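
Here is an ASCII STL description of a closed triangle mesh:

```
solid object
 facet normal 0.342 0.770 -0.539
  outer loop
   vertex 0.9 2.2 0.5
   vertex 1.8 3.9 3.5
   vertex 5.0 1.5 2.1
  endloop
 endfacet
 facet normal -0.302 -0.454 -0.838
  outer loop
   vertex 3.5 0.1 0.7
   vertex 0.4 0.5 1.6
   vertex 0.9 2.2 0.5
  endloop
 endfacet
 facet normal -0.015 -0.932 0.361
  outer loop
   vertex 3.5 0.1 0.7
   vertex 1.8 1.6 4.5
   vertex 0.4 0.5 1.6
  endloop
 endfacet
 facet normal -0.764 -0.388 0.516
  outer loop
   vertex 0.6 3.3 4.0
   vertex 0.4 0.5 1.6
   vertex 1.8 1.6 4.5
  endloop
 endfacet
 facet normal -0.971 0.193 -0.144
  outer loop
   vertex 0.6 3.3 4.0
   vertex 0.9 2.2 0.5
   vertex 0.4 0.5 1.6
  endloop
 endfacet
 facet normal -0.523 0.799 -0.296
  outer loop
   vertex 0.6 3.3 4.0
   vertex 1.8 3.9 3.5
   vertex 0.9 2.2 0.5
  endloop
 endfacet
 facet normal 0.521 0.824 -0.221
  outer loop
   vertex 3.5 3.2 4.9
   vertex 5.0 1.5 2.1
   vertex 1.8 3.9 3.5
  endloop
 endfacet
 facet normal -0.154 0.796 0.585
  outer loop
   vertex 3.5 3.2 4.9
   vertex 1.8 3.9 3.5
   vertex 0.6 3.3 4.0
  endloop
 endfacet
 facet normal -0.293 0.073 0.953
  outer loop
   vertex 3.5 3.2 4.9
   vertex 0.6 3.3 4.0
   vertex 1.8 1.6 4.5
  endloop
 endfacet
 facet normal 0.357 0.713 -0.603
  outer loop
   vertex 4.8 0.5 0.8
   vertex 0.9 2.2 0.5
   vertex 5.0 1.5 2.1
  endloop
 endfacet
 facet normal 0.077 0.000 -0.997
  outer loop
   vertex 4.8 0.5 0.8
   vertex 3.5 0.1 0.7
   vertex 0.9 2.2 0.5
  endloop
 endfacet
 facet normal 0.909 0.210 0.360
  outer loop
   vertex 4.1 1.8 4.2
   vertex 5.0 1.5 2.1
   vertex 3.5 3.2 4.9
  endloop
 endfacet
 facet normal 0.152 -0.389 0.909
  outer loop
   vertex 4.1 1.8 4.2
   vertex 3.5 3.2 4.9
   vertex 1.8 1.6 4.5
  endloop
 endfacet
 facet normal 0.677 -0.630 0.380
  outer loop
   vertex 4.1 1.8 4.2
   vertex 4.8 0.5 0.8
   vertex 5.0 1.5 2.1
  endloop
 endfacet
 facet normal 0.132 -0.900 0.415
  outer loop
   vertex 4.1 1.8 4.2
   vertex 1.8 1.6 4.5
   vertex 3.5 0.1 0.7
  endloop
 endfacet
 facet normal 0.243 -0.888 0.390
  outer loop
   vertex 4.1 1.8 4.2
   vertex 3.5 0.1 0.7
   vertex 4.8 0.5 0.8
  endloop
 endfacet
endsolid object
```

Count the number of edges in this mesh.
24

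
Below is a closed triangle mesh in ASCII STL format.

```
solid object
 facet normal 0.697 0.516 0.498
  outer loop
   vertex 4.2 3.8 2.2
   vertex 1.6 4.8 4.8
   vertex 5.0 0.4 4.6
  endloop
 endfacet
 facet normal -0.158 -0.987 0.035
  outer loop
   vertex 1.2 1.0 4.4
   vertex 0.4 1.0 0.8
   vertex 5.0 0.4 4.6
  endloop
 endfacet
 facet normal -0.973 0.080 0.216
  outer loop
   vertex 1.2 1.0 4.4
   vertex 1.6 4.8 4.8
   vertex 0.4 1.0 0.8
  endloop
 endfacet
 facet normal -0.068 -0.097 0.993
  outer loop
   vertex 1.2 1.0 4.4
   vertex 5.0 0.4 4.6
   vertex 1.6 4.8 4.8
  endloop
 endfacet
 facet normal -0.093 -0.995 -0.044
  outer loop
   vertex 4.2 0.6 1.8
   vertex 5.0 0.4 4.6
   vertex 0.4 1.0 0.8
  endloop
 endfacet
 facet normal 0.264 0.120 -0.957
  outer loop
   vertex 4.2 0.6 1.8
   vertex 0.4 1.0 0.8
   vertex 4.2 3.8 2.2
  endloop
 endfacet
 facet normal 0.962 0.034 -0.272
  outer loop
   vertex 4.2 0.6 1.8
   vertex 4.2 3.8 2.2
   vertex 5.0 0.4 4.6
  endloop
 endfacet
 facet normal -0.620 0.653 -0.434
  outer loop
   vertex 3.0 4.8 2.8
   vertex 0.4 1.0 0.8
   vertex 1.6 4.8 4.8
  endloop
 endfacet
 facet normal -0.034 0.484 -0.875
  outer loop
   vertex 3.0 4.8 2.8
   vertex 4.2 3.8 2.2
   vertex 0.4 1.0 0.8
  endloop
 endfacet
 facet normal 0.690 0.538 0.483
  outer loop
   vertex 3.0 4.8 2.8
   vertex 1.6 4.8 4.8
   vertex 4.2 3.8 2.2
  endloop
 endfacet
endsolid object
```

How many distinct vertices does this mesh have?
7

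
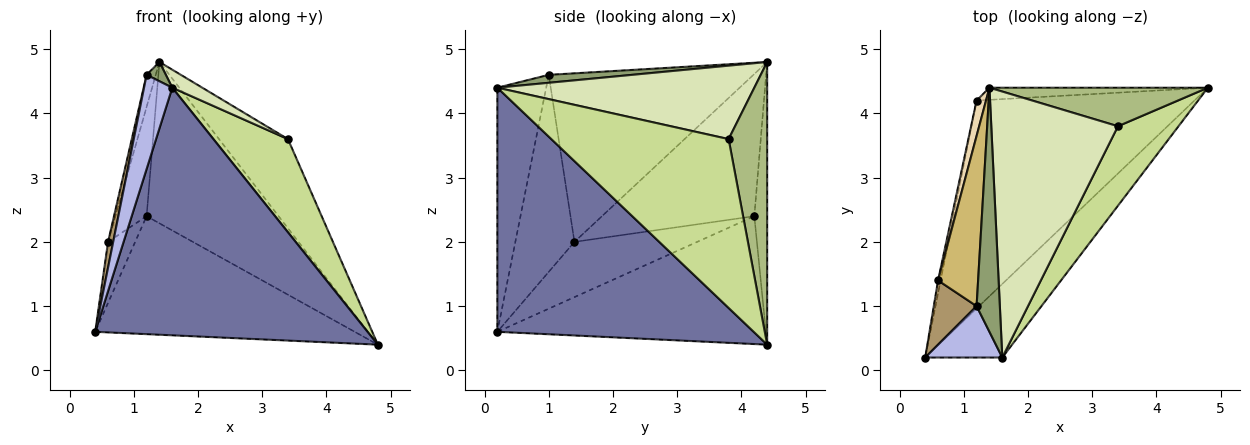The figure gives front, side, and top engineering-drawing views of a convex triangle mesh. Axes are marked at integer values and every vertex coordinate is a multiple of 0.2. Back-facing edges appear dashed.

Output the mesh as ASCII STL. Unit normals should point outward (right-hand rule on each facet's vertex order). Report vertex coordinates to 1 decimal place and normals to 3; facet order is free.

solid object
 facet normal 0.670 -0.712 -0.212
  outer loop
   vertex 1.6 0.2 4.4
   vertex 0.4 0.2 0.6
   vertex 4.8 4.4 0.4
  endloop
 endfacet
 facet normal -0.455 0.440 -0.775
  outer loop
   vertex 1.2 4.2 2.4
   vertex 4.8 4.4 0.4
   vertex 0.4 0.2 0.6
  endloop
 endfacet
 facet normal -0.097 0.993 -0.075
  outer loop
   vertex 1.2 4.2 2.4
   vertex 1.4 4.4 4.8
   vertex 4.8 4.4 0.4
  endloop
 endfacet
 facet normal -0.835 -0.483 0.264
  outer loop
   vertex 1.2 1.0 4.6
   vertex 0.4 0.2 0.6
   vertex 1.6 0.2 4.4
  endloop
 endfacet
 facet normal 0.323 -0.074 0.944
  outer loop
   vertex 1.2 1.0 4.6
   vertex 1.6 0.2 4.4
   vertex 1.4 4.4 4.8
  endloop
 endfacet
 facet normal 0.457 0.817 0.353
  outer loop
   vertex 3.4 3.8 3.6
   vertex 4.8 4.4 0.4
   vertex 1.4 4.4 4.8
  endloop
 endfacet
 facet normal 0.875 -0.368 0.314
  outer loop
   vertex 3.4 3.8 3.6
   vertex 1.6 0.2 4.4
   vertex 4.8 4.4 0.4
  endloop
 endfacet
 facet normal 0.501 -0.058 0.864
  outer loop
   vertex 3.4 3.8 3.6
   vertex 1.4 4.4 4.8
   vertex 1.6 0.2 4.4
  endloop
 endfacet
 facet normal -0.974 -0.085 0.212
  outer loop
   vertex 0.6 1.4 2.0
   vertex 0.4 0.2 0.6
   vertex 1.2 1.0 4.6
  endloop
 endfacet
 facet normal -0.972 0.044 0.231
  outer loop
   vertex 0.6 1.4 2.0
   vertex 1.2 1.0 4.6
   vertex 1.4 4.4 4.8
  endloop
 endfacet
 facet normal -0.975 0.216 -0.045
  outer loop
   vertex 0.6 1.4 2.0
   vertex 1.2 4.2 2.4
   vertex 0.4 0.2 0.6
  endloop
 endfacet
 facet normal -0.978 0.200 0.065
  outer loop
   vertex 0.6 1.4 2.0
   vertex 1.4 4.4 4.8
   vertex 1.2 4.2 2.4
  endloop
 endfacet
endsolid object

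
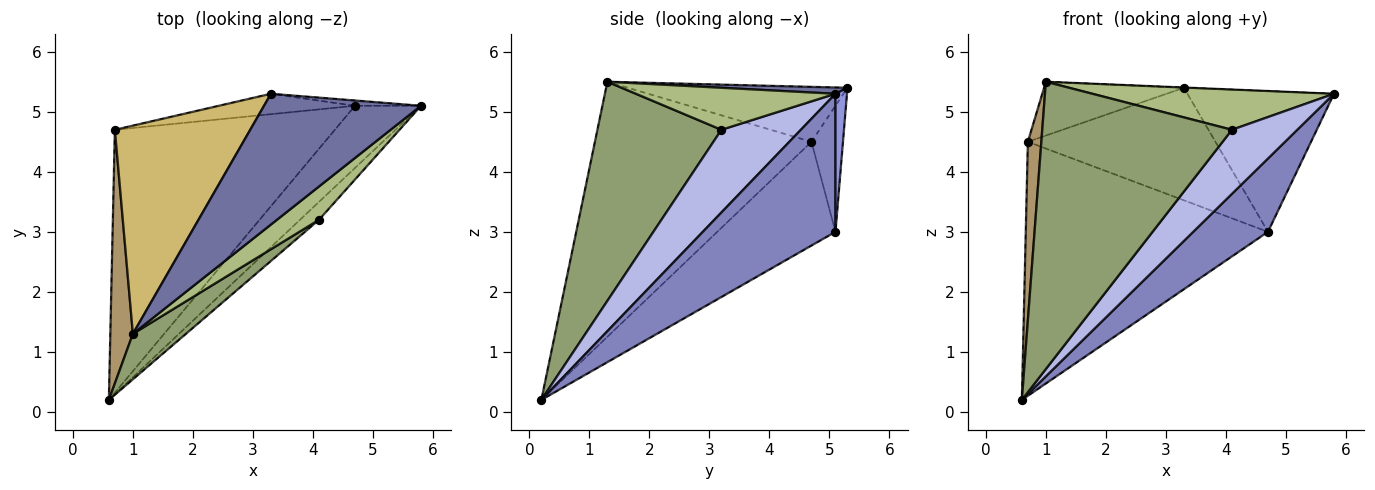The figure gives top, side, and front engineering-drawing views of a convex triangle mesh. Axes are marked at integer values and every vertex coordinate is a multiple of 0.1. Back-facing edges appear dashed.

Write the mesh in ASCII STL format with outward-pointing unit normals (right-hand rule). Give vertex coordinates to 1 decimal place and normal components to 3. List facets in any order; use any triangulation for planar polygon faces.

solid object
 facet normal 0.040 0.002 0.999
  outer loop
   vertex 1.0 1.3 5.5
   vertex 5.8 5.1 5.3
   vertex 3.3 5.3 5.4
  endloop
 endfacet
 facet normal 0.804 -0.453 -0.385
  outer loop
   vertex 4.7 5.1 3.0
   vertex 5.8 5.1 5.3
   vertex 0.6 0.2 0.2
  endloop
 endfacet
 facet normal 0.078 0.996 -0.037
  outer loop
   vertex 4.7 5.1 3.0
   vertex 3.3 5.3 5.4
   vertex 5.8 5.1 5.3
  endloop
 endfacet
 facet normal 0.761 -0.625 -0.175
  outer loop
   vertex 4.1 3.2 4.7
   vertex 0.6 0.2 0.2
   vertex 5.8 5.1 5.3
  endloop
 endfacet
 facet normal 0.542 -0.830 0.131
  outer loop
   vertex 4.1 3.2 4.7
   vertex 1.0 1.3 5.5
   vertex 0.6 0.2 0.2
  endloop
 endfacet
 facet normal 0.537 -0.650 0.537
  outer loop
   vertex 4.1 3.2 4.7
   vertex 5.8 5.1 5.3
   vertex 1.0 1.3 5.5
  endloop
 endfacet
 facet normal -0.321 0.658 -0.681
  outer loop
   vertex 0.7 4.7 4.5
   vertex 4.7 5.1 3.0
   vertex 0.6 0.2 0.2
  endloop
 endfacet
 facet normal -0.163 0.971 -0.176
  outer loop
   vertex 0.7 4.7 4.5
   vertex 3.3 5.3 5.4
   vertex 4.7 5.1 3.0
  endloop
 endfacet
 facet normal -0.994 -0.062 0.088
  outer loop
   vertex 0.7 4.7 4.5
   vertex 0.6 0.2 0.2
   vertex 1.0 1.3 5.5
  endloop
 endfacet
 facet normal -0.366 0.233 0.901
  outer loop
   vertex 0.7 4.7 4.5
   vertex 1.0 1.3 5.5
   vertex 3.3 5.3 5.4
  endloop
 endfacet
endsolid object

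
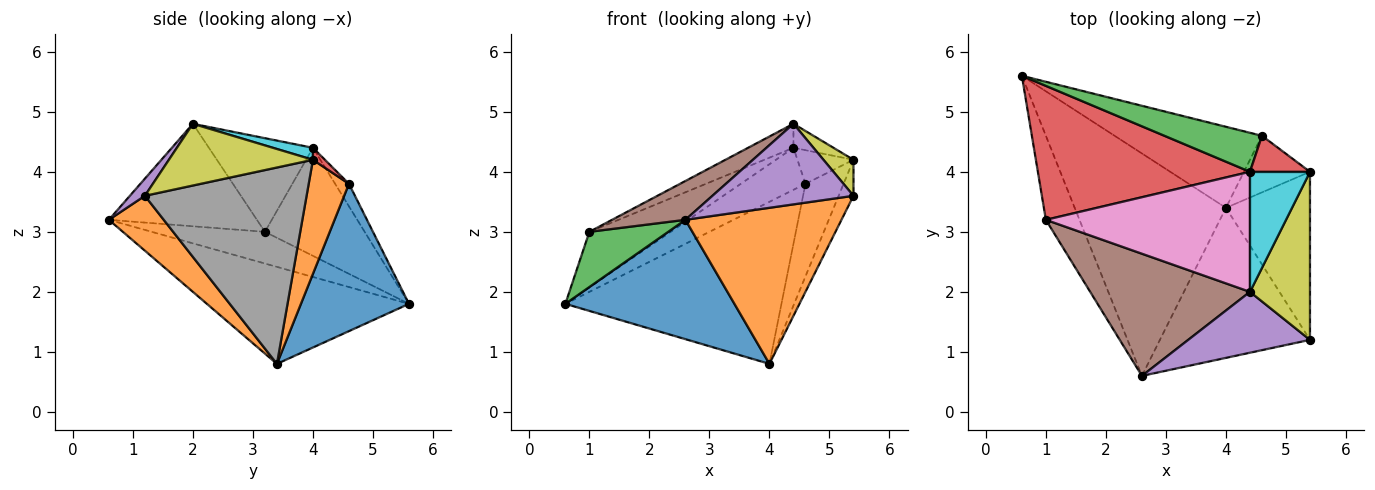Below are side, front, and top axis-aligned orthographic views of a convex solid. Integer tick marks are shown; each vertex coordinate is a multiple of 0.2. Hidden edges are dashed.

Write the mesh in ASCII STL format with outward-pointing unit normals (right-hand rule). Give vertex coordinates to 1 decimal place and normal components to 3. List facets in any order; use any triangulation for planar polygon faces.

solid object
 facet normal -0.492 -0.412 -0.767
  outer loop
   vertex 4.0 3.4 0.8
   vertex 2.6 0.6 3.2
   vertex 0.6 5.6 1.8
  endloop
 endfacet
 facet normal 0.246 -0.699 -0.672
  outer loop
   vertex 4.0 3.4 0.8
   vertex 5.4 1.2 3.6
   vertex 2.6 0.6 3.2
  endloop
 endfacet
 facet normal -0.619 -0.431 -0.656
  outer loop
   vertex 1.0 3.2 3.0
   vertex 0.6 5.6 1.8
   vertex 2.6 0.6 3.2
  endloop
 endfacet
 facet normal -0.426 0.347 0.836
  outer loop
   vertex 1.0 3.2 3.0
   vertex 4.4 4.0 4.4
   vertex 0.6 5.6 1.8
  endloop
 endfacet
 facet normal 0.085 -0.795 0.601
  outer loop
   vertex 4.4 2.0 4.8
   vertex 2.6 0.6 3.2
   vertex 5.4 1.2 3.6
  endloop
 endfacet
 facet normal -0.522 -0.258 0.813
  outer loop
   vertex 4.4 2.0 4.8
   vertex 1.0 3.2 3.0
   vertex 2.6 0.6 3.2
  endloop
 endfacet
 facet normal -0.410 0.179 0.894
  outer loop
   vertex 4.4 2.0 4.8
   vertex 4.4 4.0 4.4
   vertex 1.0 3.2 3.0
  endloop
 endfacet
 facet normal 0.916 0.084 -0.392
  outer loop
   vertex 5.4 4.0 4.2
   vertex 5.4 1.2 3.6
   vertex 4.0 3.4 0.8
  endloop
 endfacet
 facet normal 0.709 -0.148 0.689
  outer loop
   vertex 5.4 4.0 4.2
   vertex 4.4 2.0 4.8
   vertex 5.4 1.2 3.6
  endloop
 endfacet
 facet normal 0.192 0.192 0.962
  outer loop
   vertex 5.4 4.0 4.2
   vertex 4.4 4.0 4.4
   vertex 4.4 2.0 4.8
  endloop
 endfacet
 facet normal 0.408 0.816 -0.408
  outer loop
   vertex 4.6 4.6 3.8
   vertex 4.0 3.4 0.8
   vertex 0.6 5.6 1.8
  endloop
 endfacet
 facet normal 0.669 0.634 -0.387
  outer loop
   vertex 4.6 4.6 3.8
   vertex 5.4 4.0 4.2
   vertex 4.0 3.4 0.8
  endloop
 endfacet
 facet normal -0.155 0.724 0.672
  outer loop
   vertex 4.6 4.6 3.8
   vertex 0.6 5.6 1.8
   vertex 4.4 4.0 4.4
  endloop
 endfacet
 facet normal 0.145 0.675 0.723
  outer loop
   vertex 4.6 4.6 3.8
   vertex 4.4 4.0 4.4
   vertex 5.4 4.0 4.2
  endloop
 endfacet
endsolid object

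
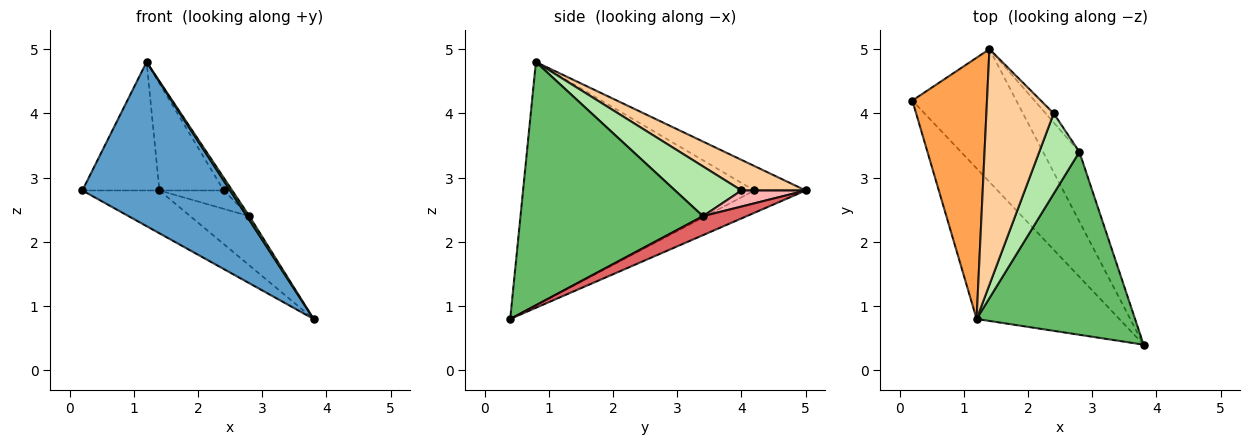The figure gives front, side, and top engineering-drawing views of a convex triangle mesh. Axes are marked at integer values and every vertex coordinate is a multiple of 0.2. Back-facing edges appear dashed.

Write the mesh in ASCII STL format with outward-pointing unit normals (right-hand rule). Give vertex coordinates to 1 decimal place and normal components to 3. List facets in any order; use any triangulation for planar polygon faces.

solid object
 facet normal -0.756 -0.483 -0.443
  outer loop
   vertex 1.2 0.8 4.8
   vertex 0.2 4.2 2.8
   vertex 3.8 0.4 0.8
  endloop
 endfacet
 facet normal -0.201 0.301 -0.932
  outer loop
   vertex 1.4 5.0 2.8
   vertex 3.8 0.4 0.8
   vertex 0.2 4.2 2.8
  endloop
 endfacet
 facet normal -0.282 0.423 0.861
  outer loop
   vertex 1.4 5.0 2.8
   vertex 0.2 4.2 2.8
   vertex 1.2 0.8 4.8
  endloop
 endfacet
 facet normal 0.382 0.382 0.841
  outer loop
   vertex 2.4 4.0 2.8
   vertex 1.4 5.0 2.8
   vertex 1.2 0.8 4.8
  endloop
 endfacet
 facet normal 0.838 -0.012 0.546
  outer loop
   vertex 2.8 3.4 2.4
   vertex 1.2 0.8 4.8
   vertex 3.8 0.4 0.8
  endloop
 endfacet
 facet normal 0.775 0.100 0.625
  outer loop
   vertex 2.8 3.4 2.4
   vertex 2.4 4.0 2.8
   vertex 1.2 0.8 4.8
  endloop
 endfacet
 facet normal 0.393 0.531 -0.751
  outer loop
   vertex 2.8 3.4 2.4
   vertex 3.8 0.4 0.8
   vertex 1.4 5.0 2.8
  endloop
 endfacet
 facet normal 0.667 0.667 -0.333
  outer loop
   vertex 2.8 3.4 2.4
   vertex 1.4 5.0 2.8
   vertex 2.4 4.0 2.8
  endloop
 endfacet
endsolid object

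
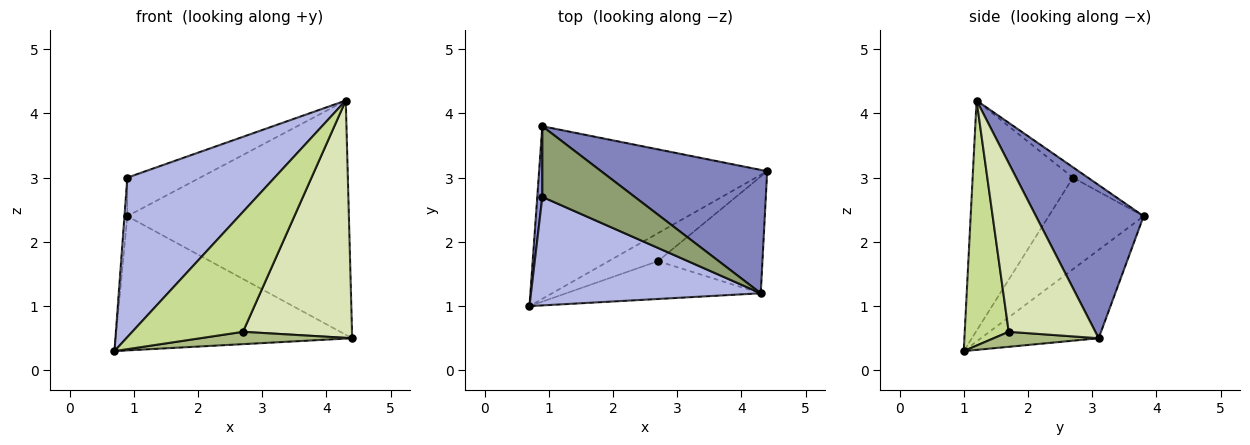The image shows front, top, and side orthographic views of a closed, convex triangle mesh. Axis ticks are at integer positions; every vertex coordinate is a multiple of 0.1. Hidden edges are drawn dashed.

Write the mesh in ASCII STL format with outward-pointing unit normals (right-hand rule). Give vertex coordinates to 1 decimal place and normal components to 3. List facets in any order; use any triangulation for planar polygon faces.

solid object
 facet normal -0.292 0.587 -0.755
  outer loop
   vertex 0.9 3.8 2.4
   vertex 4.4 3.1 0.5
   vertex 0.7 1.0 0.3
  endloop
 endfacet
 facet normal 0.395 0.813 0.428
  outer loop
   vertex 4.3 1.2 4.2
   vertex 4.4 3.1 0.5
   vertex 0.9 3.8 2.4
  endloop
 endfacet
 facet normal -0.998 0.030 0.055
  outer loop
   vertex 0.9 2.7 3.0
   vertex 0.9 3.8 2.4
   vertex 0.7 1.0 0.3
  endloop
 endfacet
 facet normal -0.491 -0.720 0.490
  outer loop
   vertex 0.9 2.7 3.0
   vertex 0.7 1.0 0.3
   vertex 4.3 1.2 4.2
  endloop
 endfacet
 facet normal -0.098 0.477 0.874
  outer loop
   vertex 0.9 2.7 3.0
   vertex 4.3 1.2 4.2
   vertex 0.9 3.8 2.4
  endloop
 endfacet
 facet normal 0.268 -0.389 -0.881
  outer loop
   vertex 2.7 1.7 0.6
   vertex 0.7 1.0 0.3
   vertex 4.4 3.1 0.5
  endloop
 endfacet
 facet normal 0.354 -0.892 -0.281
  outer loop
   vertex 2.7 1.7 0.6
   vertex 4.3 1.2 4.2
   vertex 0.7 1.0 0.3
  endloop
 endfacet
 facet normal 0.581 -0.731 -0.359
  outer loop
   vertex 2.7 1.7 0.6
   vertex 4.4 3.1 0.5
   vertex 4.3 1.2 4.2
  endloop
 endfacet
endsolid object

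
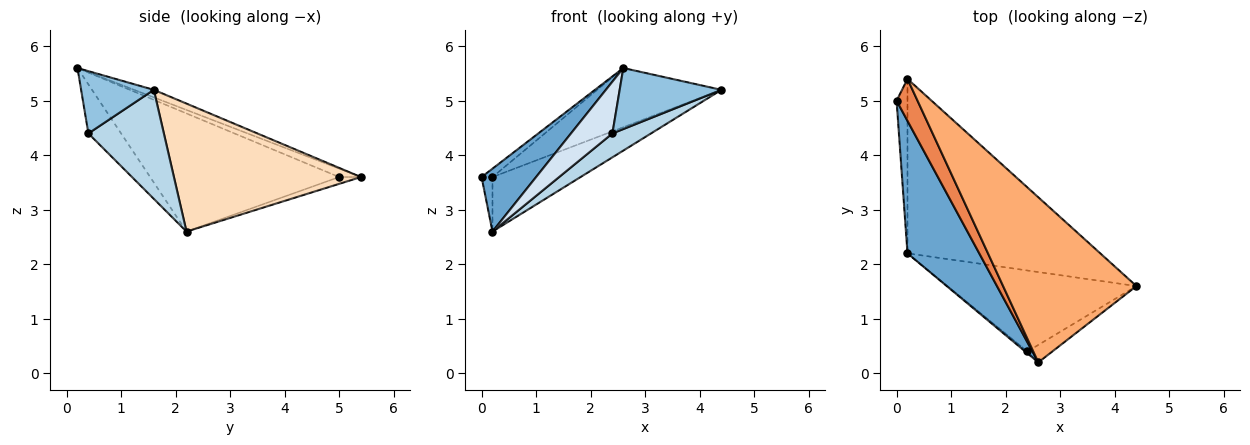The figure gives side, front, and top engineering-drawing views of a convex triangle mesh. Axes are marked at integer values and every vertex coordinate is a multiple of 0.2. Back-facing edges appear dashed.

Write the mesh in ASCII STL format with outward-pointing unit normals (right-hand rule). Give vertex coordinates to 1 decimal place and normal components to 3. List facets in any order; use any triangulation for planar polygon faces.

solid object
 facet normal -0.830 -0.239 0.504
  outer loop
   vertex 0.2 2.2 2.6
   vertex 2.6 0.2 5.6
   vertex 0.0 5.0 3.6
  endloop
 endfacet
 facet normal 0.566 -0.793 -0.226
  outer loop
   vertex 2.4 0.4 4.4
   vertex 4.4 1.6 5.2
   vertex 2.6 0.2 5.6
  endloop
 endfacet
 facet normal 0.484 -0.247 -0.839
  outer loop
   vertex 2.4 0.4 4.4
   vertex 0.2 2.2 2.6
   vertex 4.4 1.6 5.2
  endloop
 endfacet
 facet normal -0.619 -0.785 -0.028
  outer loop
   vertex 2.4 0.4 4.4
   vertex 2.6 0.2 5.6
   vertex 0.2 2.2 2.6
  endloop
 endfacet
 facet normal -0.365 0.183 0.913
  outer loop
   vertex 0.2 5.4 3.6
   vertex 0.0 5.0 3.6
   vertex 2.6 0.2 5.6
  endloop
 endfacet
 facet normal -0.053 0.337 0.940
  outer loop
   vertex 0.2 5.4 3.6
   vertex 2.6 0.2 5.6
   vertex 4.4 1.6 5.2
  endloop
 endfacet
 facet normal -0.512 0.256 -0.820
  outer loop
   vertex 0.2 5.4 3.6
   vertex 0.2 2.2 2.6
   vertex 0.0 5.0 3.6
  endloop
 endfacet
 facet normal 0.535 0.252 -0.806
  outer loop
   vertex 0.2 5.4 3.6
   vertex 4.4 1.6 5.2
   vertex 0.2 2.2 2.6
  endloop
 endfacet
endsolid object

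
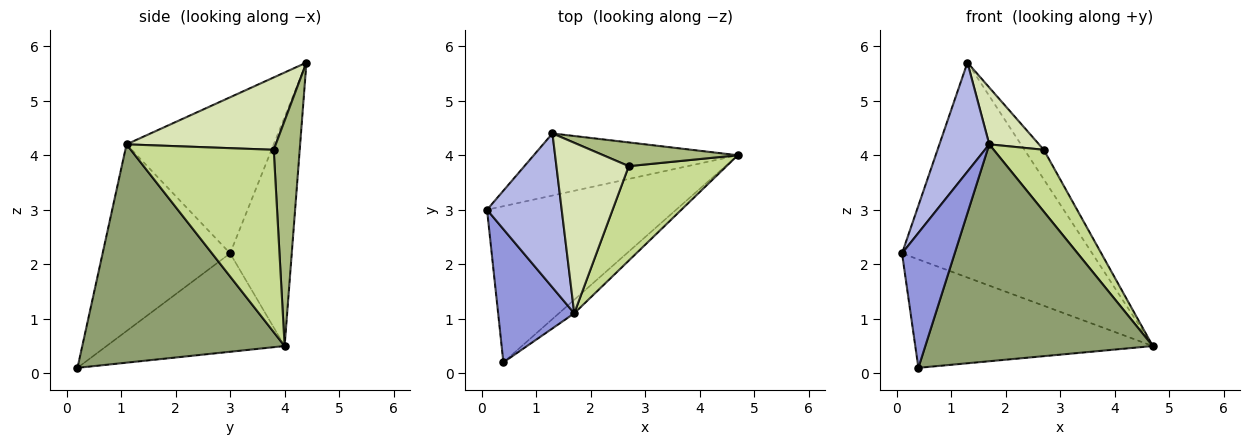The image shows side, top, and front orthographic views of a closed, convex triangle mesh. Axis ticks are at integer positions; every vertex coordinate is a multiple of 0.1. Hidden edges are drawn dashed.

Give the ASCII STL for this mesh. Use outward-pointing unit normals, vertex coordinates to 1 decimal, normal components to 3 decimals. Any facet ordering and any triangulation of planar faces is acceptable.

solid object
 facet normal -0.393 0.524 -0.755
  outer loop
   vertex 0.4 0.2 0.1
   vertex 0.1 3.0 2.2
   vertex 4.7 4.0 0.5
  endloop
 endfacet
 facet normal -0.297 0.917 -0.265
  outer loop
   vertex 1.3 4.4 5.7
   vertex 4.7 4.0 0.5
   vertex 0.1 3.0 2.2
  endloop
 endfacet
 facet normal -0.865 -0.357 0.353
  outer loop
   vertex 1.7 1.1 4.2
   vertex 0.1 3.0 2.2
   vertex 0.4 0.2 0.1
  endloop
 endfacet
 facet normal -0.863 -0.292 0.413
  outer loop
   vertex 1.7 1.1 4.2
   vertex 1.3 4.4 5.7
   vertex 0.1 3.0 2.2
  endloop
 endfacet
 facet normal 0.664 -0.746 -0.047
  outer loop
   vertex 1.7 1.1 4.2
   vertex 0.4 0.2 0.1
   vertex 4.7 4.0 0.5
  endloop
 endfacet
 facet normal 0.724 0.537 0.432
  outer loop
   vertex 2.7 3.8 4.1
   vertex 4.7 4.0 0.5
   vertex 1.3 4.4 5.7
  endloop
 endfacet
 facet normal 0.842 -0.295 0.451
  outer loop
   vertex 2.7 3.8 4.1
   vertex 1.7 1.1 4.2
   vertex 4.7 4.0 0.5
  endloop
 endfacet
 facet normal 0.688 -0.229 0.688
  outer loop
   vertex 2.7 3.8 4.1
   vertex 1.3 4.4 5.7
   vertex 1.7 1.1 4.2
  endloop
 endfacet
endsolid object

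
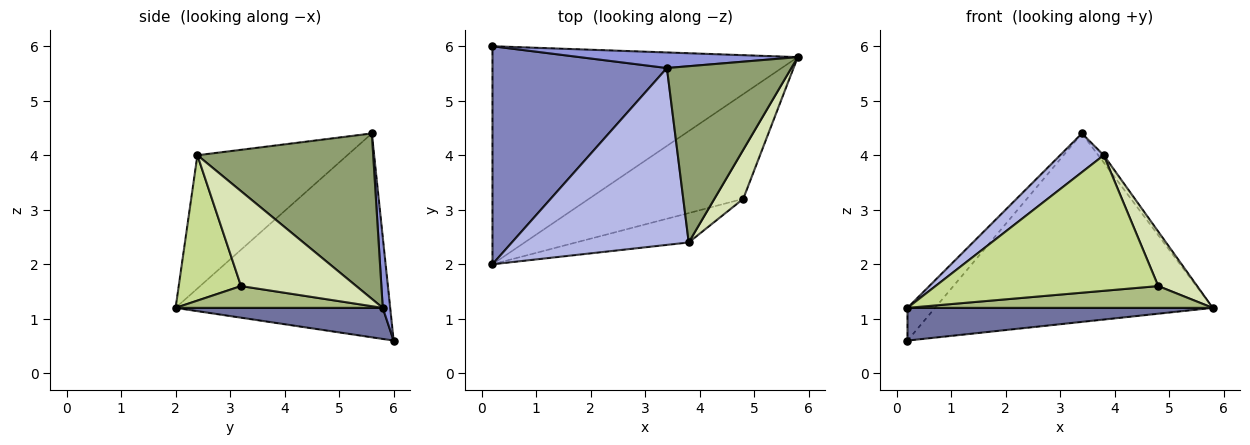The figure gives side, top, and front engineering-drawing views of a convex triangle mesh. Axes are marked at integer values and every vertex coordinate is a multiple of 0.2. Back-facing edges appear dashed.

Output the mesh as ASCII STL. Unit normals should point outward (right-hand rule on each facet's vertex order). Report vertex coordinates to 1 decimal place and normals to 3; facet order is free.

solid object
 facet normal 0.100 -0.148 -0.984
  outer loop
   vertex 0.2 6.0 0.6
   vertex 5.8 5.8 1.2
   vertex 0.2 2.0 1.2
  endloop
 endfacet
 facet normal -0.756 0.097 0.647
  outer loop
   vertex 3.4 5.6 4.4
   vertex 0.2 6.0 0.6
   vertex 0.2 2.0 1.2
  endloop
 endfacet
 facet normal 0.027 0.996 0.082
  outer loop
   vertex 3.4 5.6 4.4
   vertex 5.8 5.8 1.2
   vertex 0.2 6.0 0.6
  endloop
 endfacet
 facet normal -0.593 -0.172 0.787
  outer loop
   vertex 3.8 2.4 4.0
   vertex 3.4 5.6 4.4
   vertex 0.2 2.0 1.2
  endloop
 endfacet
 facet normal 0.799 0.025 0.601
  outer loop
   vertex 3.8 2.4 4.0
   vertex 5.8 5.8 1.2
   vertex 3.4 5.6 4.4
  endloop
 endfacet
 facet normal 0.137 -0.202 -0.970
  outer loop
   vertex 4.8 3.2 1.6
   vertex 0.2 2.0 1.2
   vertex 5.8 5.8 1.2
  endloop
 endfacet
 facet normal 0.264 -0.943 -0.204
  outer loop
   vertex 4.8 3.2 1.6
   vertex 3.8 2.4 4.0
   vertex 0.2 2.0 1.2
  endloop
 endfacet
 facet normal 0.910 -0.308 0.277
  outer loop
   vertex 4.8 3.2 1.6
   vertex 5.8 5.8 1.2
   vertex 3.8 2.4 4.0
  endloop
 endfacet
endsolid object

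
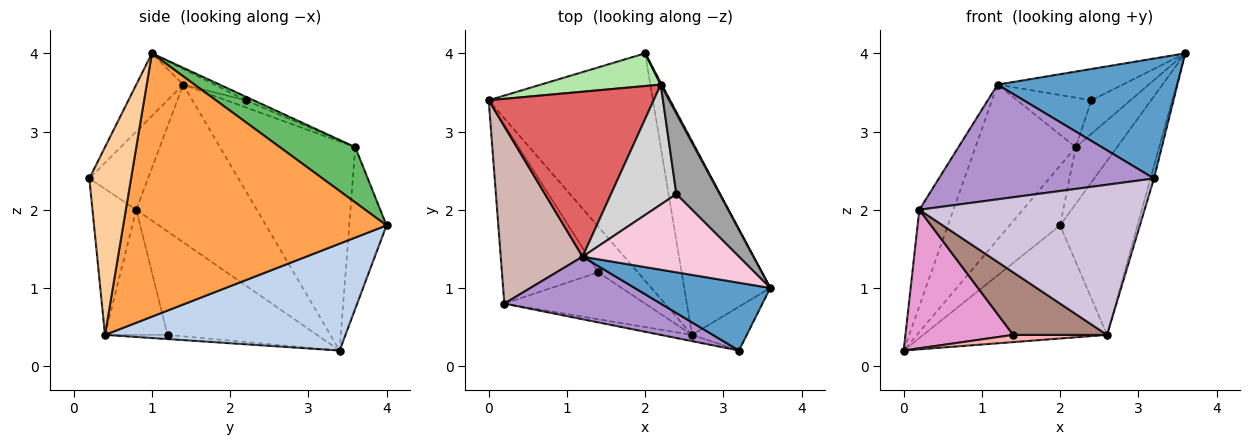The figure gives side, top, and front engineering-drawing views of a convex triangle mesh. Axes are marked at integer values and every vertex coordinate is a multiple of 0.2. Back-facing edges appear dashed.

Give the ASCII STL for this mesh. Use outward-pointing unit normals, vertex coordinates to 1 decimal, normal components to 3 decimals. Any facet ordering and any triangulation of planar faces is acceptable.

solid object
 facet normal -0.221 -0.849 0.480
  outer loop
   vertex 1.2 1.4 3.6
   vertex 3.2 0.2 2.4
   vertex 3.6 1.0 4.0
  endloop
 endfacet
 facet normal 0.503 0.385 -0.774
  outer loop
   vertex 2.6 0.4 0.4
   vertex 0.0 3.4 0.2
   vertex 2.0 4.0 1.8
  endloop
 endfacet
 facet normal 0.916 0.269 -0.299
  outer loop
   vertex 2.6 0.4 0.4
   vertex 2.0 4.0 1.8
   vertex 3.6 1.0 4.0
  endloop
 endfacet
 facet normal 0.957 0.080 -0.279
  outer loop
   vertex 2.6 0.4 0.4
   vertex 3.6 1.0 4.0
   vertex 3.2 0.2 2.4
  endloop
 endfacet
 facet normal 0.877 0.480 0.017
  outer loop
   vertex 2.2 3.6 2.8
   vertex 3.6 1.0 4.0
   vertex 2.0 4.0 1.8
  endloop
 endfacet
 facet normal -0.543 0.736 0.403
  outer loop
   vertex 2.2 3.6 2.8
   vertex 2.0 4.0 1.8
   vertex 0.0 3.4 0.2
  endloop
 endfacet
 facet normal -0.678 0.503 0.535
  outer loop
   vertex 2.2 3.6 2.8
   vertex 0.0 3.4 0.2
   vertex 1.2 1.4 3.6
  endloop
 endfacet
 facet normal -0.103 -0.155 -0.982
  outer loop
   vertex 1.4 1.2 0.4
   vertex 0.0 3.4 0.2
   vertex 2.6 0.4 0.4
  endloop
 endfacet
 facet normal -0.233 -0.854 0.466
  outer loop
   vertex 0.2 0.8 2.0
   vertex 3.2 0.2 2.4
   vertex 1.2 1.4 3.6
  endloop
 endfacet
 facet normal -0.191 -0.981 -0.041
  outer loop
   vertex 0.2 0.8 2.0
   vertex 2.6 0.4 0.4
   vertex 3.2 0.2 2.4
  endloop
 endfacet
 facet normal -0.471 -0.706 -0.529
  outer loop
   vertex 0.2 0.8 2.0
   vertex 1.4 1.2 0.4
   vertex 2.6 0.4 0.4
  endloop
 endfacet
 facet normal -0.861 0.243 0.447
  outer loop
   vertex 0.2 0.8 2.0
   vertex 1.2 1.4 3.6
   vertex 0.0 3.4 0.2
  endloop
 endfacet
 facet normal -0.648 -0.467 -0.602
  outer loop
   vertex 0.2 0.8 2.0
   vertex 0.0 3.4 0.2
   vertex 1.4 1.2 0.4
  endloop
 endfacet
 facet normal -0.092 0.370 0.925
  outer loop
   vertex 2.4 2.2 3.4
   vertex 1.2 1.4 3.6
   vertex 3.6 1.0 4.0
  endloop
 endfacet
 facet normal -0.077 0.383 0.920
  outer loop
   vertex 2.4 2.2 3.4
   vertex 3.6 1.0 4.0
   vertex 2.2 3.6 2.8
  endloop
 endfacet
 facet normal -0.100 0.380 0.920
  outer loop
   vertex 2.4 2.2 3.4
   vertex 2.2 3.6 2.8
   vertex 1.2 1.4 3.6
  endloop
 endfacet
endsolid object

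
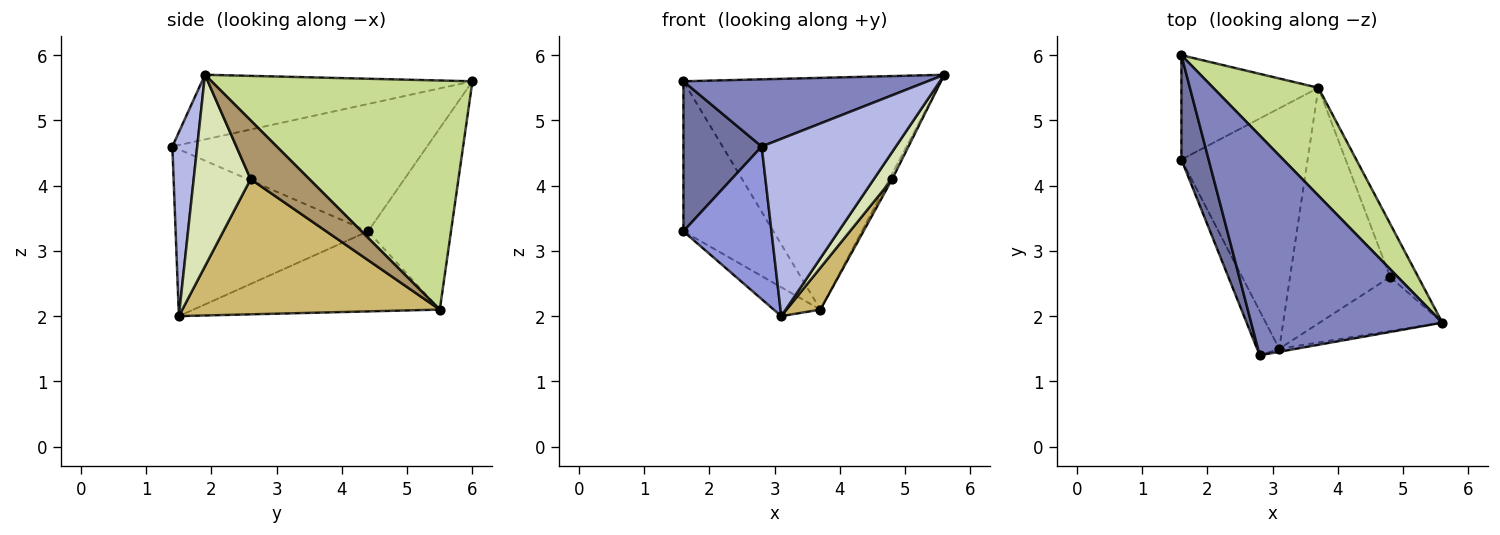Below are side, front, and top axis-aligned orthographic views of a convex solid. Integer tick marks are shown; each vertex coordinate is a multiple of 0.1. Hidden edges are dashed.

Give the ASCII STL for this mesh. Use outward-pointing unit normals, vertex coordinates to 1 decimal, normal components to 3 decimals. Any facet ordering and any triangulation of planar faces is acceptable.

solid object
 facet normal -0.937 -0.288 0.200
  outer loop
   vertex 1.6 6.0 5.6
   vertex 1.6 4.4 3.3
   vertex 2.8 1.4 4.6
  endloop
 endfacet
 facet normal -0.308 -0.278 0.910
  outer loop
   vertex 1.6 6.0 5.6
   vertex 2.8 1.4 4.6
   vertex 5.6 1.9 5.7
  endloop
 endfacet
 facet normal -0.903 -0.413 -0.120
  outer loop
   vertex 3.1 1.5 2.0
   vertex 2.8 1.4 4.6
   vertex 1.6 4.4 3.3
  endloop
 endfacet
 facet normal 0.182 -0.983 -0.017
  outer loop
   vertex 3.1 1.5 2.0
   vertex 5.6 1.9 5.7
   vertex 2.8 1.4 4.6
  endloop
 endfacet
 facet normal -0.533 0.101 -0.840
  outer loop
   vertex 3.7 5.5 2.1
   vertex 3.1 1.5 2.0
   vertex 1.6 4.4 3.3
  endloop
 endfacet
 facet normal -0.603 0.655 -0.455
  outer loop
   vertex 3.7 5.5 2.1
   vertex 1.6 4.4 3.3
   vertex 1.6 6.0 5.6
  endloop
 endfacet
 facet normal 0.677 0.668 0.311
  outer loop
   vertex 3.7 5.5 2.1
   vertex 1.6 6.0 5.6
   vertex 5.6 1.9 5.7
  endloop
 endfacet
 facet normal 0.813 -0.262 -0.521
  outer loop
   vertex 4.8 2.6 4.1
   vertex 5.6 1.9 5.7
   vertex 3.1 1.5 2.0
  endloop
 endfacet
 facet normal 0.901 0.045 -0.431
  outer loop
   vertex 4.8 2.6 4.1
   vertex 3.7 5.5 2.1
   vertex 5.6 1.9 5.7
  endloop
 endfacet
 facet normal 0.799 -0.105 -0.592
  outer loop
   vertex 4.8 2.6 4.1
   vertex 3.1 1.5 2.0
   vertex 3.7 5.5 2.1
  endloop
 endfacet
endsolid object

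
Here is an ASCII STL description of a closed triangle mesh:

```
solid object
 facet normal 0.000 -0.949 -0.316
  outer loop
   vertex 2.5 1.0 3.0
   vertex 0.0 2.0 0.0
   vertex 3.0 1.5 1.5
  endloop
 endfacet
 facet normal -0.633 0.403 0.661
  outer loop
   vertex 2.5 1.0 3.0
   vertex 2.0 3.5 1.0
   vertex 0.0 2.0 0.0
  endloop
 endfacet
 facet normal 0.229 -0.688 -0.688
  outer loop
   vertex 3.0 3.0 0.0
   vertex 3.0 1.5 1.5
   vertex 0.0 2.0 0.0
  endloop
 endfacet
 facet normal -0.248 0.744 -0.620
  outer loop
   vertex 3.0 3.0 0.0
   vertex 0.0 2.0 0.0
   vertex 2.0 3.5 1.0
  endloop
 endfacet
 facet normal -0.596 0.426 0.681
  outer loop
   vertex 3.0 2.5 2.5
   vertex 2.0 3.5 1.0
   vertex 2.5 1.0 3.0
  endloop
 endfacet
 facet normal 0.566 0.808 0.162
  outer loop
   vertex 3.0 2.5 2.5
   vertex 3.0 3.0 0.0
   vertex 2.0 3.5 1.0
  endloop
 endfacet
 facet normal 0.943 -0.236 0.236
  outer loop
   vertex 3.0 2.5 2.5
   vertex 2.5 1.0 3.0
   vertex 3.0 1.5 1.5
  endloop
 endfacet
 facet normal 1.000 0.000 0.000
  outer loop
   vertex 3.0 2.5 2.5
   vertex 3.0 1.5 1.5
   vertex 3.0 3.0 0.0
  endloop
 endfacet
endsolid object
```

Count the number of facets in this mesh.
8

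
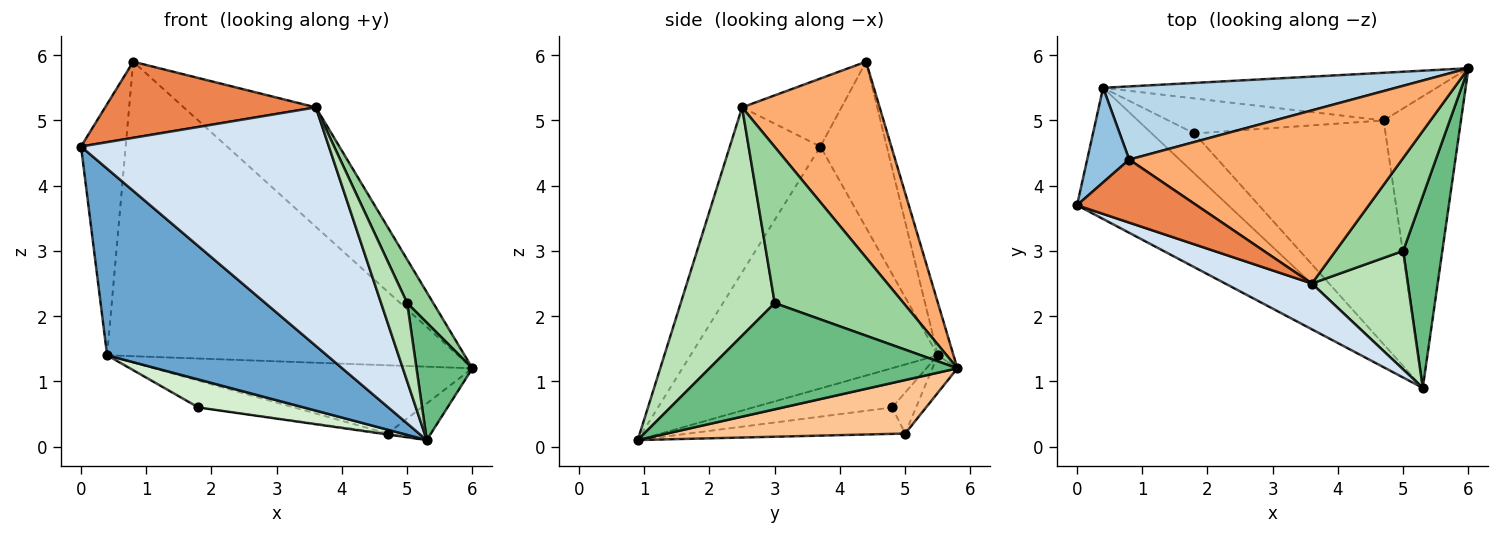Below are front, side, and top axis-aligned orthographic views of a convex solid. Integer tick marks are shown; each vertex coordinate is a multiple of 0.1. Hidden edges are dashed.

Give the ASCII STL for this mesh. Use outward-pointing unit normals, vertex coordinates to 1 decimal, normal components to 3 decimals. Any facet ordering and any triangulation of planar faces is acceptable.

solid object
 facet normal -0.677 -0.602 -0.423
  outer loop
   vertex 0.4 5.5 1.4
   vertex 5.3 0.9 0.1
   vertex 0.0 3.7 4.6
  endloop
 endfacet
 facet normal -0.812 0.546 0.206
  outer loop
   vertex 0.4 5.5 1.4
   vertex 0.0 3.7 4.6
   vertex 0.8 4.4 5.9
  endloop
 endfacet
 facet normal -0.043 0.970 0.241
  outer loop
   vertex 0.4 5.5 1.4
   vertex 0.8 4.4 5.9
   vertex 6.0 5.8 1.2
  endloop
 endfacet
 facet normal -0.338 -0.924 0.177
  outer loop
   vertex 3.6 2.5 5.2
   vertex 0.0 3.7 4.6
   vertex 5.3 0.9 0.1
  endloop
 endfacet
 facet normal -0.341 -0.724 0.600
  outer loop
   vertex 3.6 2.5 5.2
   vertex 0.8 4.4 5.9
   vertex 0.0 3.7 4.6
  endloop
 endfacet
 facet normal 0.509 0.489 0.709
  outer loop
   vertex 3.6 2.5 5.2
   vertex 6.0 5.8 1.2
   vertex 0.8 4.4 5.9
  endloop
 endfacet
 facet normal 0.566 0.103 -0.818
  outer loop
   vertex 4.7 5.0 0.2
   vertex 6.0 5.8 1.2
   vertex 5.3 0.9 0.1
  endloop
 endfacet
 facet normal -0.064 0.818 -0.571
  outer loop
   vertex 4.7 5.0 0.2
   vertex 0.4 5.5 1.4
   vertex 6.0 5.8 1.2
  endloop
 endfacet
 facet normal 0.918 -0.207 0.338
  outer loop
   vertex 5.0 3.0 2.2
   vertex 5.3 0.9 0.1
   vertex 6.0 5.8 1.2
  endloop
 endfacet
 facet normal 0.902 -0.183 0.391
  outer loop
   vertex 5.0 3.0 2.2
   vertex 6.0 5.8 1.2
   vertex 3.6 2.5 5.2
  endloop
 endfacet
 facet normal 0.893 -0.248 0.375
  outer loop
   vertex 5.0 3.0 2.2
   vertex 3.6 2.5 5.2
   vertex 5.3 0.9 0.1
  endloop
 endfacet
 facet normal -0.602 -0.457 -0.655
  outer loop
   vertex 1.8 4.8 0.6
   vertex 5.3 0.9 0.1
   vertex 0.4 5.5 1.4
  endloop
 endfacet
 facet normal -0.137 0.004 -0.991
  outer loop
   vertex 1.8 4.8 0.6
   vertex 4.7 5.0 0.2
   vertex 5.3 0.9 0.1
  endloop
 endfacet
 facet normal -0.150 0.599 -0.786
  outer loop
   vertex 1.8 4.8 0.6
   vertex 0.4 5.5 1.4
   vertex 4.7 5.0 0.2
  endloop
 endfacet
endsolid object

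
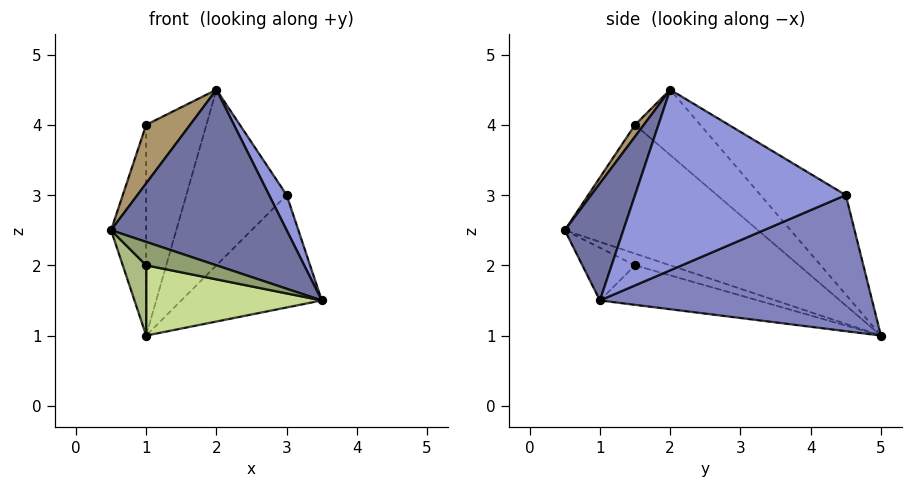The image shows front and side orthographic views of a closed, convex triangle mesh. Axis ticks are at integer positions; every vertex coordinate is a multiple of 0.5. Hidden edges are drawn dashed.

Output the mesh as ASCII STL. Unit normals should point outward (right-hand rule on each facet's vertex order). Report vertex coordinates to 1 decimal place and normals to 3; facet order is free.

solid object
 facet normal 0.286 -0.857 0.429
  outer loop
   vertex 2.0 2.0 4.5
   vertex 0.5 0.5 2.5
   vertex 3.5 1.0 1.5
  endloop
 endfacet
 facet normal 0.703 0.363 -0.612
  outer loop
   vertex 3.0 4.5 3.0
   vertex 3.5 1.0 1.5
   vertex 1.0 5.0 1.0
  endloop
 endfacet
 facet normal 0.882 -0.073 0.465
  outer loop
   vertex 3.0 4.5 3.0
   vertex 2.0 2.0 4.5
   vertex 3.5 1.0 1.5
  endloop
 endfacet
 facet normal -0.496 0.584 0.642
  outer loop
   vertex 3.0 4.5 3.0
   vertex 1.0 5.0 1.0
   vertex 2.0 2.0 4.5
  endloop
 endfacet
 facet normal -0.248 -0.331 -0.910
  outer loop
   vertex 1.0 1.5 2.0
   vertex 3.5 1.0 1.5
   vertex 0.5 0.5 2.5
  endloop
 endfacet
 facet normal -0.381 -0.254 -0.889
  outer loop
   vertex 1.0 1.5 2.0
   vertex 0.5 0.5 2.5
   vertex 1.0 5.0 1.0
  endloop
 endfacet
 facet normal -0.240 -0.267 -0.933
  outer loop
   vertex 1.0 1.5 2.0
   vertex 1.0 5.0 1.0
   vertex 3.5 1.0 1.5
  endloop
 endfacet
 facet normal -0.963 0.175 0.204
  outer loop
   vertex 1.0 1.5 4.0
   vertex 1.0 5.0 1.0
   vertex 0.5 0.5 2.5
  endloop
 endfacet
 facet normal 0.169 -0.845 0.507
  outer loop
   vertex 1.0 1.5 4.0
   vertex 0.5 0.5 2.5
   vertex 2.0 2.0 4.5
  endloop
 endfacet
 facet normal -0.576 0.532 0.621
  outer loop
   vertex 1.0 1.5 4.0
   vertex 2.0 2.0 4.5
   vertex 1.0 5.0 1.0
  endloop
 endfacet
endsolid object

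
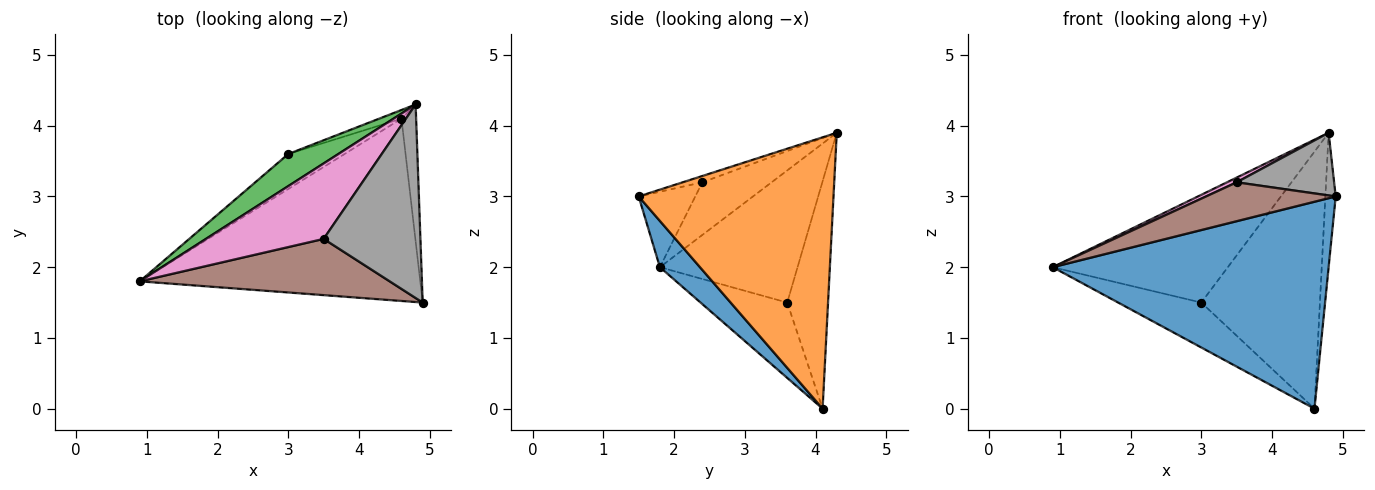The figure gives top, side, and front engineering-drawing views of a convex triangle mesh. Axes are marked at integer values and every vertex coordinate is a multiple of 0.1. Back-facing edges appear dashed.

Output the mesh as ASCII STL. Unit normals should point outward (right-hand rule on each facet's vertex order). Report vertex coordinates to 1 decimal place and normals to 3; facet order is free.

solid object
 facet normal 0.108 -0.746 -0.657
  outer loop
   vertex 4.6 4.1 0.0
   vertex 4.9 1.5 3.0
   vertex 0.9 1.8 2.0
  endloop
 endfacet
 facet normal 0.997 0.053 -0.054
  outer loop
   vertex 4.6 4.1 0.0
   vertex 4.8 4.3 3.9
   vertex 4.9 1.5 3.0
  endloop
 endfacet
 facet normal -0.602 0.765 0.228
  outer loop
   vertex 3.0 3.6 1.5
   vertex 0.9 1.8 2.0
   vertex 4.8 4.3 3.9
  endloop
 endfacet
 facet normal -0.635 0.609 -0.475
  outer loop
   vertex 3.0 3.6 1.5
   vertex 4.6 4.1 0.0
   vertex 0.9 1.8 2.0
  endloop
 endfacet
 facet normal -0.325 0.945 -0.032
  outer loop
   vertex 3.0 3.6 1.5
   vertex 4.8 4.3 3.9
   vertex 4.6 4.1 0.0
  endloop
 endfacet
 facet normal -0.241 -0.552 0.798
  outer loop
   vertex 3.5 2.4 3.2
   vertex 0.9 1.8 2.0
   vertex 4.9 1.5 3.0
  endloop
 endfacet
 facet normal -0.408 -0.057 0.911
  outer loop
   vertex 3.5 2.4 3.2
   vertex 4.8 4.3 3.9
   vertex 0.9 1.8 2.0
  endloop
 endfacet
 facet normal -0.062 -0.307 0.950
  outer loop
   vertex 3.5 2.4 3.2
   vertex 4.9 1.5 3.0
   vertex 4.8 4.3 3.9
  endloop
 endfacet
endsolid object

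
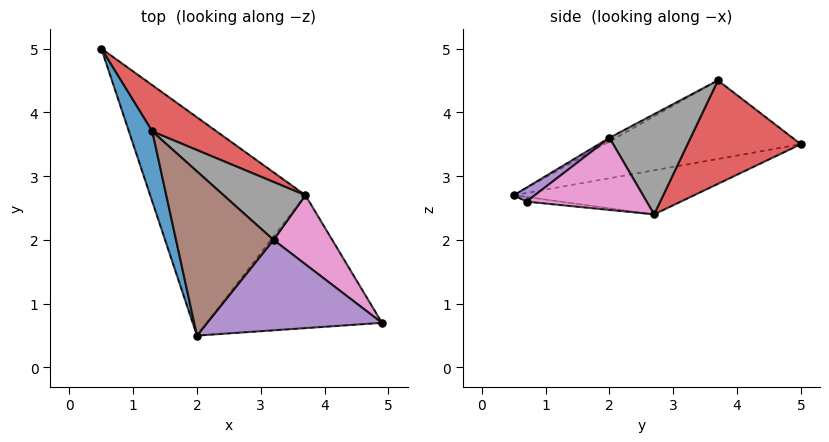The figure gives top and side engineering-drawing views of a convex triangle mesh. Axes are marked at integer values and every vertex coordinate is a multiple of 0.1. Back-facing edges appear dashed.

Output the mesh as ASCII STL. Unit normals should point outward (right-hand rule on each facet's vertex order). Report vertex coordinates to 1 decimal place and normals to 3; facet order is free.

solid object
 facet normal -0.899 -0.347 0.268
  outer loop
   vertex 1.3 3.7 4.5
   vertex 0.5 5.0 3.5
   vertex 2.0 0.5 2.7
  endloop
 endfacet
 facet normal -0.272 0.080 -0.959
  outer loop
   vertex 3.7 2.7 2.4
   vertex 2.0 0.5 2.7
   vertex 0.5 5.0 3.5
  endloop
 endfacet
 facet normal -0.026 -0.115 -0.993
  outer loop
   vertex 3.7 2.7 2.4
   vertex 4.9 0.7 2.6
   vertex 2.0 0.5 2.7
  endloop
 endfacet
 facet normal 0.622 0.681 0.387
  outer loop
   vertex 3.7 2.7 2.4
   vertex 0.5 5.0 3.5
   vertex 1.3 3.7 4.5
  endloop
 endfacet
 facet normal 0.067 -0.552 0.831
  outer loop
   vertex 3.2 2.0 3.6
   vertex 2.0 0.5 2.7
   vertex 4.9 0.7 2.6
  endloop
 endfacet
 facet normal -0.032 -0.495 0.868
  outer loop
   vertex 3.2 2.0 3.6
   vertex 1.3 3.7 4.5
   vertex 2.0 0.5 2.7
  endloop
 endfacet
 facet normal 0.686 0.467 0.558
  outer loop
   vertex 3.2 2.0 3.6
   vertex 4.9 0.7 2.6
   vertex 3.7 2.7 2.4
  endloop
 endfacet
 facet normal 0.684 0.469 0.559
  outer loop
   vertex 3.2 2.0 3.6
   vertex 3.7 2.7 2.4
   vertex 1.3 3.7 4.5
  endloop
 endfacet
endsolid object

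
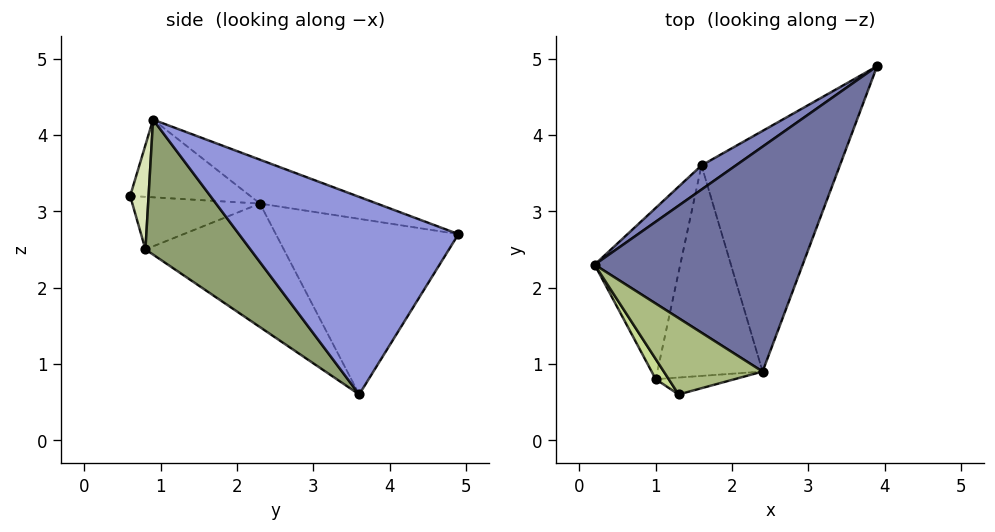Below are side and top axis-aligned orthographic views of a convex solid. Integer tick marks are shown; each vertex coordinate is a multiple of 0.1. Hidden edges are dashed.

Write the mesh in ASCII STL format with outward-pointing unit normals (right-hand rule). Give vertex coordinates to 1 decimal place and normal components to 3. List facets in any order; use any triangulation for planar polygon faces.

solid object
 facet normal -0.189 0.406 0.894
  outer loop
   vertex 2.4 0.9 4.2
   vertex 3.9 4.9 2.7
   vertex 0.2 2.3 3.1
  endloop
 endfacet
 facet normal -0.563 0.819 0.110
  outer loop
   vertex 1.6 3.6 0.6
   vertex 0.2 2.3 3.1
   vertex 3.9 4.9 2.7
  endloop
 endfacet
 facet normal 0.726 -0.463 -0.509
  outer loop
   vertex 1.6 3.6 0.6
   vertex 3.9 4.9 2.7
   vertex 2.4 0.9 4.2
  endloop
 endfacet
 facet normal -0.804 -0.206 -0.557
  outer loop
   vertex 1.0 0.8 2.5
   vertex 0.2 2.3 3.1
   vertex 1.6 3.6 0.6
  endloop
 endfacet
 facet normal 0.680 -0.506 -0.530
  outer loop
   vertex 1.0 0.8 2.5
   vertex 1.6 3.6 0.6
   vertex 2.4 0.9 4.2
  endloop
 endfacet
 facet normal -0.583 -0.333 0.741
  outer loop
   vertex 1.3 0.6 3.2
   vertex 2.4 0.9 4.2
   vertex 0.2 2.3 3.1
  endloop
 endfacet
 facet normal -0.827 -0.523 0.205
  outer loop
   vertex 1.3 0.6 3.2
   vertex 0.2 2.3 3.1
   vertex 1.0 0.8 2.5
  endloop
 endfacet
 facet normal 0.589 -0.675 -0.445
  outer loop
   vertex 1.3 0.6 3.2
   vertex 1.0 0.8 2.5
   vertex 2.4 0.9 4.2
  endloop
 endfacet
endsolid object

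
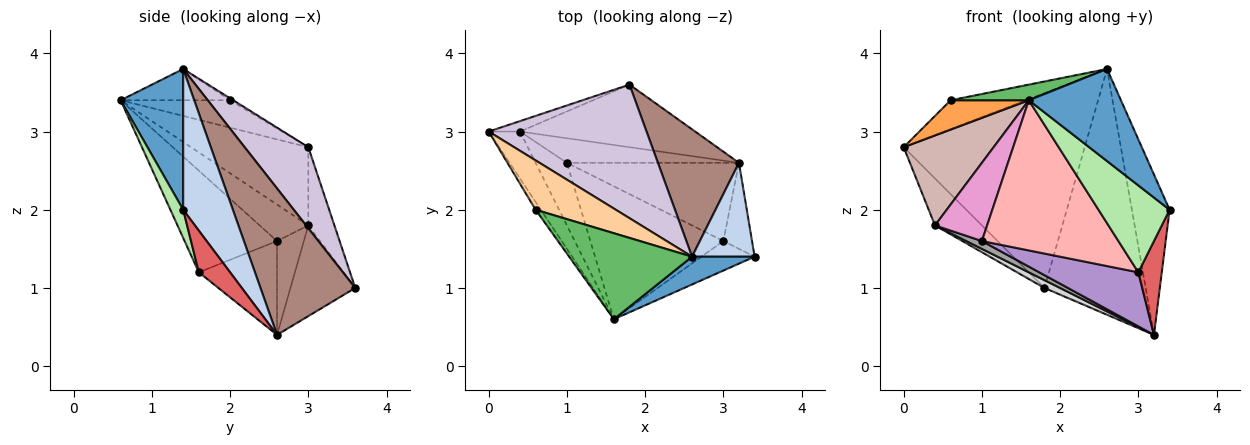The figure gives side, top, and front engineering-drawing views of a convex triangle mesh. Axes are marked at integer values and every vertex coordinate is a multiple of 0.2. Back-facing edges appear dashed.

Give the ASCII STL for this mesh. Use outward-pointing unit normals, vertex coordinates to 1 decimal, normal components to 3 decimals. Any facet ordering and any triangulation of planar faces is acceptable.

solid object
 facet normal 0.545 -0.803 0.242
  outer loop
   vertex 2.6 1.4 3.8
   vertex 1.6 0.6 3.4
   vertex 3.4 1.4 2.0
  endloop
 endfacet
 facet normal 0.751 0.570 0.334
  outer loop
   vertex 3.2 2.6 0.4
   vertex 2.6 1.4 3.8
   vertex 3.4 1.4 2.0
  endloop
 endfacet
 facet normal -0.804 -0.574 -0.153
  outer loop
   vertex 0.6 2.0 3.4
   vertex 0.0 3.0 2.8
   vertex 1.6 0.6 3.4
  endloop
 endfacet
 facet normal -0.021 0.505 0.863
  outer loop
   vertex 0.6 2.0 3.4
   vertex 2.6 1.4 3.8
   vertex 0.0 3.0 2.8
  endloop
 endfacet
 facet normal -0.243 -0.174 0.954
  outer loop
   vertex 0.6 2.0 3.4
   vertex 1.6 0.6 3.4
   vertex 2.6 1.4 3.8
  endloop
 endfacet
 facet normal 0.168 -0.933 -0.317
  outer loop
   vertex 3.0 1.6 1.2
   vertex 3.4 1.4 2.0
   vertex 1.6 0.6 3.4
  endloop
 endfacet
 facet normal 0.701 -0.526 -0.482
  outer loop
   vertex 3.0 1.6 1.2
   vertex 3.2 2.6 0.4
   vertex 3.4 1.4 2.0
  endloop
 endfacet
 facet normal -0.452 -0.668 -0.591
  outer loop
   vertex 3.0 1.6 1.2
   vertex 1.6 0.6 3.4
   vertex 1.0 2.6 1.6
  endloop
 endfacet
 facet normal -0.409 -0.519 -0.751
  outer loop
   vertex 3.0 1.6 1.2
   vertex 1.0 2.6 1.6
   vertex 3.2 2.6 0.4
  endloop
 endfacet
 facet normal 0.279 0.792 0.543
  outer loop
   vertex 1.8 3.6 1.0
   vertex 0.0 3.0 2.8
   vertex 2.6 1.4 3.8
  endloop
 endfacet
 facet normal 0.639 0.683 0.354
  outer loop
   vertex 1.8 3.6 1.0
   vertex 2.6 1.4 3.8
   vertex 3.2 2.6 0.4
  endloop
 endfacet
 facet normal -0.756 -0.580 -0.303
  outer loop
   vertex 0.4 3.0 1.8
   vertex 1.6 0.6 3.4
   vertex 0.0 3.0 2.8
  endloop
 endfacet
 facet normal -0.589 -0.631 -0.505
  outer loop
   vertex 0.4 3.0 1.8
   vertex 1.0 2.6 1.6
   vertex 1.6 0.6 3.4
  endloop
 endfacet
 facet normal -0.477 0.858 -0.191
  outer loop
   vertex 0.4 3.0 1.8
   vertex 0.0 3.0 2.8
   vertex 1.8 3.6 1.0
  endloop
 endfacet
 facet normal -0.461 -0.269 -0.846
  outer loop
   vertex 0.4 3.0 1.8
   vertex 3.2 2.6 0.4
   vertex 1.0 2.6 1.6
  endloop
 endfacet
 facet normal -0.457 -0.110 -0.883
  outer loop
   vertex 0.4 3.0 1.8
   vertex 1.8 3.6 1.0
   vertex 3.2 2.6 0.4
  endloop
 endfacet
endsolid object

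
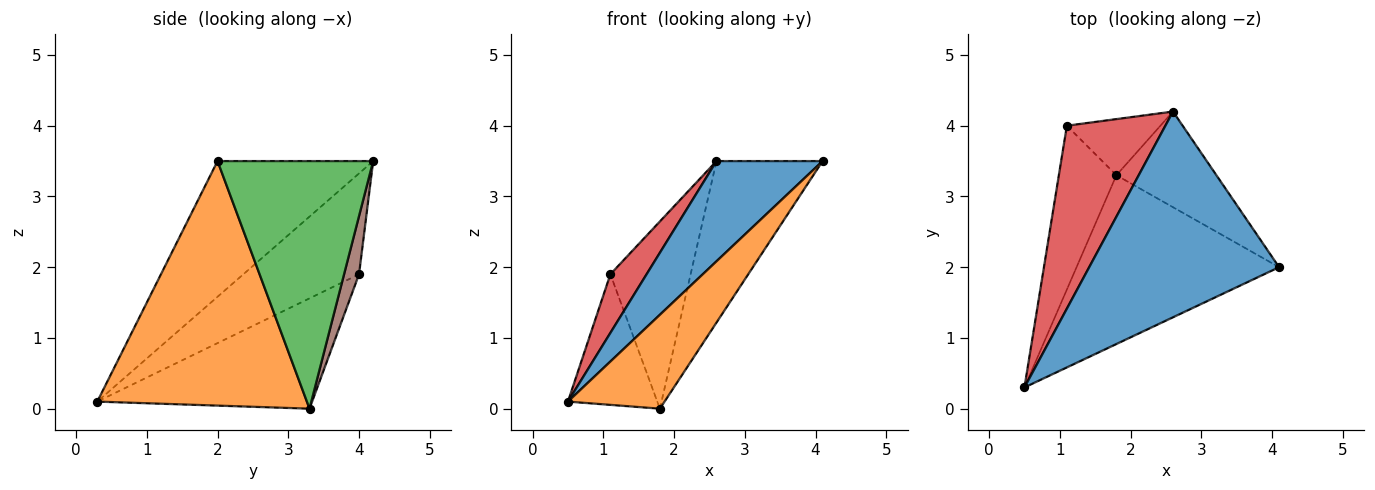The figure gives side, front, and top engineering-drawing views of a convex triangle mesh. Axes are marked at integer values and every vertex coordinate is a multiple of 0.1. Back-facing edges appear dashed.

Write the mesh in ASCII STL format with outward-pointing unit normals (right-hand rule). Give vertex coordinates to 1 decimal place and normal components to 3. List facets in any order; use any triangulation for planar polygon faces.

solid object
 facet normal -0.540 -0.368 0.756
  outer loop
   vertex 2.6 4.2 3.5
   vertex 0.5 0.3 0.1
   vertex 4.1 2.0 3.5
  endloop
 endfacet
 facet normal 0.726 -0.335 -0.601
  outer loop
   vertex 1.8 3.3 0.0
   vertex 4.1 2.0 3.5
   vertex 0.5 0.3 0.1
  endloop
 endfacet
 facet normal 0.784 0.534 -0.317
  outer loop
   vertex 1.8 3.3 0.0
   vertex 2.6 4.2 3.5
   vertex 4.1 2.0 3.5
  endloop
 endfacet
 facet normal -0.698 -0.218 0.682
  outer loop
   vertex 1.1 4.0 1.9
   vertex 0.5 0.3 0.1
   vertex 2.6 4.2 3.5
  endloop
 endfacet
 facet normal -0.832 0.346 -0.434
  outer loop
   vertex 1.1 4.0 1.9
   vertex 1.8 3.3 0.0
   vertex 0.5 0.3 0.1
  endloop
 endfacet
 facet normal 0.176 0.943 -0.283
  outer loop
   vertex 1.1 4.0 1.9
   vertex 2.6 4.2 3.5
   vertex 1.8 3.3 0.0
  endloop
 endfacet
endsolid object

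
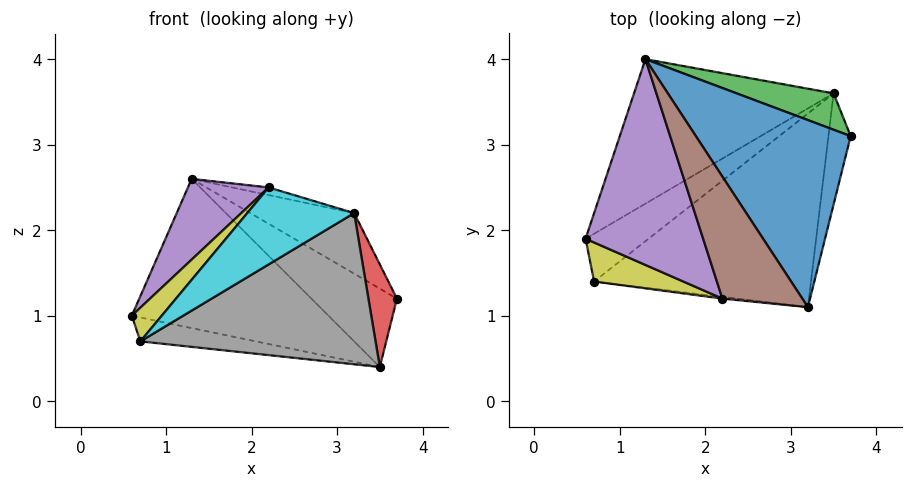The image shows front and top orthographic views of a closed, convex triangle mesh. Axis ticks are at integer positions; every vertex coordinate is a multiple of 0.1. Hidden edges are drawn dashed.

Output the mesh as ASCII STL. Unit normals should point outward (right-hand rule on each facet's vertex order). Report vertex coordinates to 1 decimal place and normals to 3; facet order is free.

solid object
 facet normal 0.557 0.256 0.790
  outer loop
   vertex 3.2 1.1 2.2
   vertex 3.7 3.1 1.2
   vertex 1.3 4.0 2.6
  endloop
 endfacet
 facet normal -0.492 0.625 -0.606
  outer loop
   vertex 3.5 3.6 0.4
   vertex 0.6 1.9 1.0
   vertex 1.3 4.0 2.6
  endloop
 endfacet
 facet normal 0.505 0.783 0.363
  outer loop
   vertex 3.5 3.6 0.4
   vertex 1.3 4.0 2.6
   vertex 3.7 3.1 1.2
  endloop
 endfacet
 facet normal 0.779 -0.425 -0.460
  outer loop
   vertex 3.5 3.6 0.4
   vertex 3.7 3.1 1.2
   vertex 3.2 1.1 2.2
  endloop
 endfacet
 facet normal -0.718 -0.254 0.648
  outer loop
   vertex 2.2 1.2 2.5
   vertex 1.3 4.0 2.6
   vertex 0.6 1.9 1.0
  endloop
 endfacet
 facet normal 0.292 0.060 0.954
  outer loop
   vertex 2.2 1.2 2.5
   vertex 3.2 1.1 2.2
   vertex 1.3 4.0 2.6
  endloop
 endfacet
 facet normal -0.408 0.408 -0.816
  outer loop
   vertex 0.7 1.4 0.7
   vertex 0.6 1.9 1.0
   vertex 3.5 3.6 0.4
  endloop
 endfacet
 facet normal 0.371 -0.572 -0.732
  outer loop
   vertex 0.7 1.4 0.7
   vertex 3.5 3.6 0.4
   vertex 3.2 1.1 2.2
  endloop
 endfacet
 facet normal -0.706 -0.463 0.537
  outer loop
   vertex 0.7 1.4 0.7
   vertex 2.2 1.2 2.5
   vertex 0.6 1.9 1.0
  endloop
 endfacet
 facet normal -0.106 -0.994 -0.022
  outer loop
   vertex 0.7 1.4 0.7
   vertex 3.2 1.1 2.2
   vertex 2.2 1.2 2.5
  endloop
 endfacet
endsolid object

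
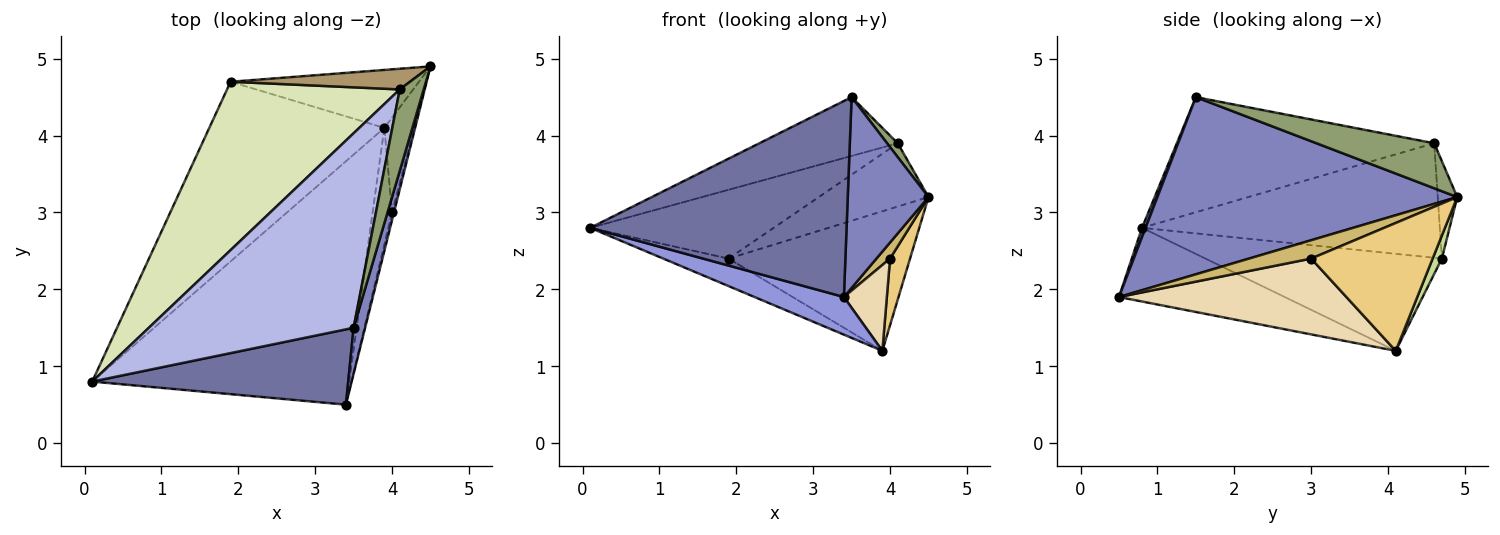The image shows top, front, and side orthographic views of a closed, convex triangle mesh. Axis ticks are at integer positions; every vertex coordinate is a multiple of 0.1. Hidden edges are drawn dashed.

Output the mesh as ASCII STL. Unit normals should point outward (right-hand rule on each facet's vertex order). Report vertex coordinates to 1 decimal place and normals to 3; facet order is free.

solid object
 facet normal 0.013 -0.933 0.359
  outer loop
   vertex 3.5 1.5 4.5
   vertex 0.1 0.8 2.8
   vertex 3.4 0.5 1.9
  endloop
 endfacet
 facet normal 0.964 -0.259 0.063
  outer loop
   vertex 3.5 1.5 4.5
   vertex 3.4 0.5 1.9
   vertex 4.5 4.9 3.2
  endloop
 endfacet
 facet normal -0.273 -0.147 -0.951
  outer loop
   vertex 3.9 4.1 1.2
   vertex 3.4 0.5 1.9
   vertex 0.1 0.8 2.8
  endloop
 endfacet
 facet normal -0.474 0.255 0.843
  outer loop
   vertex 4.1 4.6 3.9
   vertex 0.1 0.8 2.8
   vertex 3.5 1.5 4.5
  endloop
 endfacet
 facet normal 0.880 -0.080 0.469
  outer loop
   vertex 4.1 4.6 3.9
   vertex 3.5 1.5 4.5
   vertex 4.5 4.9 3.2
  endloop
 endfacet
 facet normal -0.480 0.133 -0.867
  outer loop
   vertex 1.9 4.7 2.4
   vertex 3.9 4.1 1.2
   vertex 0.1 0.8 2.8
  endloop
 endfacet
 facet normal 0.047 0.923 -0.383
  outer loop
   vertex 1.9 4.7 2.4
   vertex 4.5 4.9 3.2
   vertex 3.9 4.1 1.2
  endloop
 endfacet
 facet normal -0.523 0.322 0.789
  outer loop
   vertex 1.9 4.7 2.4
   vertex 0.1 0.8 2.8
   vertex 4.1 4.6 3.9
  endloop
 endfacet
 facet normal -0.166 0.937 0.307
  outer loop
   vertex 1.9 4.7 2.4
   vertex 4.1 4.6 3.9
   vertex 4.5 4.9 3.2
  endloop
 endfacet
 facet normal 0.972 -0.213 -0.102
  outer loop
   vertex 4.0 3.0 2.4
   vertex 4.5 4.9 3.2
   vertex 3.4 0.5 1.9
  endloop
 endfacet
 facet normal 0.961 -0.158 -0.225
  outer loop
   vertex 4.0 3.0 2.4
   vertex 3.9 4.1 1.2
   vertex 4.5 4.9 3.2
  endloop
 endfacet
 facet normal 0.953 -0.180 -0.244
  outer loop
   vertex 4.0 3.0 2.4
   vertex 3.4 0.5 1.9
   vertex 3.9 4.1 1.2
  endloop
 endfacet
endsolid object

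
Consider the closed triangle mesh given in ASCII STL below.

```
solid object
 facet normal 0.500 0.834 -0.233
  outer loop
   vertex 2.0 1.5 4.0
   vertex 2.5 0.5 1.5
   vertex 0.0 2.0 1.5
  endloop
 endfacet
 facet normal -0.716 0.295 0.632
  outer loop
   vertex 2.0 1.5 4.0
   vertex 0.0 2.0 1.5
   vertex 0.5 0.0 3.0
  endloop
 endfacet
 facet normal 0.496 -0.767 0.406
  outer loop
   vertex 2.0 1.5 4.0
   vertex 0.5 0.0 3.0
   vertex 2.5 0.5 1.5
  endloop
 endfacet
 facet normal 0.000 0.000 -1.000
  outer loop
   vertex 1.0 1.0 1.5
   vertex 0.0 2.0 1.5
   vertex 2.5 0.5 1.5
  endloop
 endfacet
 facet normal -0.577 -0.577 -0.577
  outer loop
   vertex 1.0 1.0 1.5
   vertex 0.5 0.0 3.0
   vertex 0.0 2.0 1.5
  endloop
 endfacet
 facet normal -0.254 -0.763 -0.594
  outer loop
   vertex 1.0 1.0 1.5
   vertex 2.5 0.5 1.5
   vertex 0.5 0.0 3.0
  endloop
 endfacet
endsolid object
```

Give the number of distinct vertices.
5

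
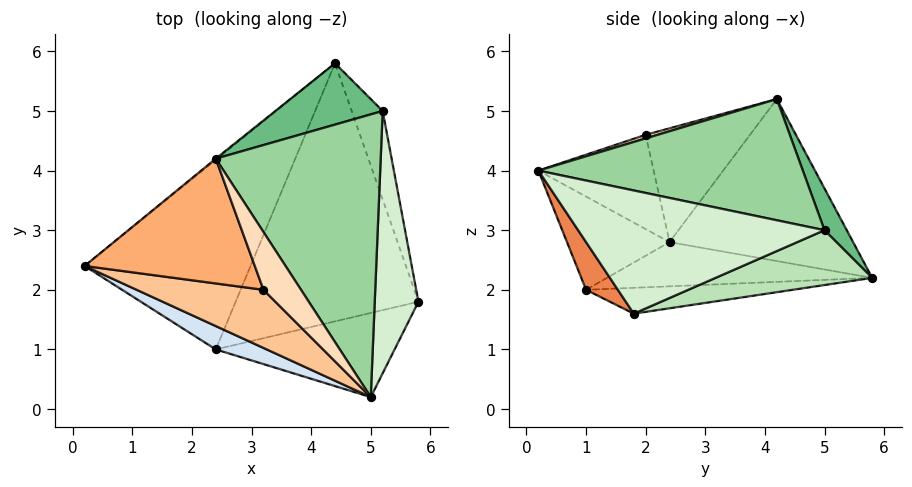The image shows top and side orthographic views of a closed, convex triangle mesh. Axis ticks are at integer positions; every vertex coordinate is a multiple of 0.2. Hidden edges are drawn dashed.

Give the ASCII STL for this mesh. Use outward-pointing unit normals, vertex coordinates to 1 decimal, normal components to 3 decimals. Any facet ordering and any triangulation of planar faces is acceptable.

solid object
 facet normal -0.630 0.777 -0.005
  outer loop
   vertex 2.4 4.2 5.2
   vertex 4.4 5.8 2.2
   vertex 0.2 2.4 2.8
  endloop
 endfacet
 facet normal -0.255 0.146 -0.956
  outer loop
   vertex 2.4 1.0 2.0
   vertex 0.2 2.4 2.8
   vertex 4.4 5.8 2.2
  endloop
 endfacet
 facet normal -0.139 0.099 -0.985
  outer loop
   vertex 2.4 1.0 2.0
   vertex 4.4 5.8 2.2
   vertex 5.8 1.8 1.6
  endloop
 endfacet
 facet normal -0.454 -0.856 0.248
  outer loop
   vertex 2.4 1.0 2.0
   vertex 5.0 0.2 4.0
   vertex 0.2 2.4 2.8
  endloop
 endfacet
 facet normal 0.138 -0.845 -0.517
  outer loop
   vertex 2.4 1.0 2.0
   vertex 5.8 1.8 1.6
   vertex 5.0 0.2 4.0
  endloop
 endfacet
 facet normal -0.511 -0.394 0.764
  outer loop
   vertex 3.2 2.0 4.6
   vertex 2.4 4.2 5.2
   vertex 0.2 2.4 2.8
  endloop
 endfacet
 facet normal -0.451 -0.654 0.607
  outer loop
   vertex 3.2 2.0 4.6
   vertex 0.2 2.4 2.8
   vertex 5.0 0.2 4.0
  endloop
 endfacet
 facet normal 0.092 -0.231 0.969
  outer loop
   vertex 3.2 2.0 4.6
   vertex 5.0 0.2 4.0
   vertex 2.4 4.2 5.2
  endloop
 endfacet
 facet normal 0.222 0.791 0.570
  outer loop
   vertex 5.2 5.0 3.0
   vertex 4.4 5.8 2.2
   vertex 2.4 4.2 5.2
  endloop
 endfacet
 facet normal 0.586 0.142 0.798
  outer loop
   vertex 5.2 5.0 3.0
   vertex 2.4 4.2 5.2
   vertex 5.0 0.2 4.0
  endloop
 endfacet
 facet normal 0.814 0.354 -0.460
  outer loop
   vertex 5.2 5.0 3.0
   vertex 5.8 1.8 1.6
   vertex 4.4 5.8 2.2
  endloop
 endfacet
 facet normal 0.942 0.030 0.334
  outer loop
   vertex 5.2 5.0 3.0
   vertex 5.0 0.2 4.0
   vertex 5.8 1.8 1.6
  endloop
 endfacet
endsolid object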